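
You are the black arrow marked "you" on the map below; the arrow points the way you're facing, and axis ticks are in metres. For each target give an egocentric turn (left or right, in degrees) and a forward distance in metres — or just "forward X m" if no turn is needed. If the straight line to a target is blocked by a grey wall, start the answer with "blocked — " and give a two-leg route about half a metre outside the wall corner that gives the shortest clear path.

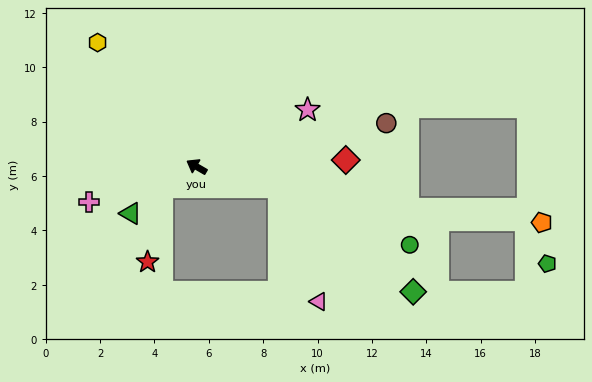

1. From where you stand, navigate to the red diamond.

turn right 147°, forward 5.5 m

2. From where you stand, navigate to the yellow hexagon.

turn right 21°, forward 5.8 m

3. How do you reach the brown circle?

turn right 137°, forward 7.2 m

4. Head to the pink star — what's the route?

turn right 123°, forward 4.6 m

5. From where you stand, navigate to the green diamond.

blocked — turn right 163°, forward 3.1 m, then turn right 25°, forward 6.3 m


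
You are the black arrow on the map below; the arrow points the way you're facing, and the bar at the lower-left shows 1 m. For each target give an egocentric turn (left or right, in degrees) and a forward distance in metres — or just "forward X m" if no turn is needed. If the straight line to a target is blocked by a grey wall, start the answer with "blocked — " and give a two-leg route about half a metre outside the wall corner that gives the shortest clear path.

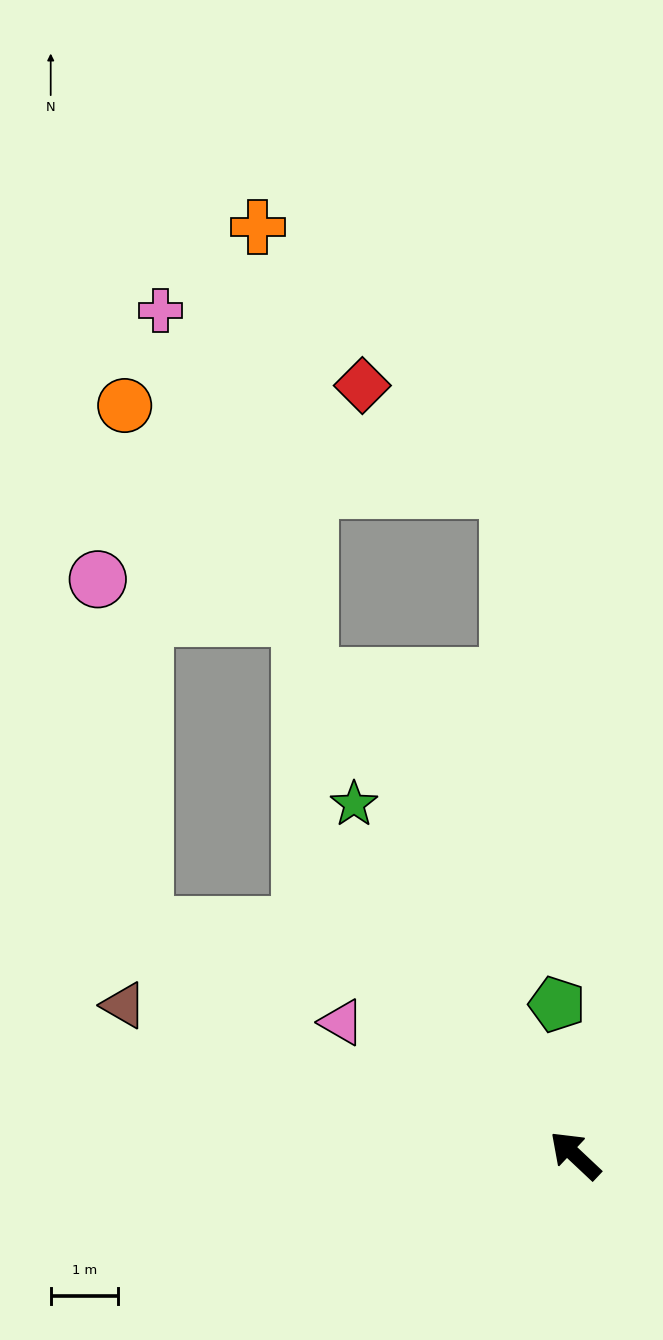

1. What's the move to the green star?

turn right 15°, forward 6.2 m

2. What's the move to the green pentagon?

turn right 40°, forward 2.3 m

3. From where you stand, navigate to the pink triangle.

turn left 14°, forward 4.0 m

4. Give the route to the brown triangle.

turn left 25°, forward 7.1 m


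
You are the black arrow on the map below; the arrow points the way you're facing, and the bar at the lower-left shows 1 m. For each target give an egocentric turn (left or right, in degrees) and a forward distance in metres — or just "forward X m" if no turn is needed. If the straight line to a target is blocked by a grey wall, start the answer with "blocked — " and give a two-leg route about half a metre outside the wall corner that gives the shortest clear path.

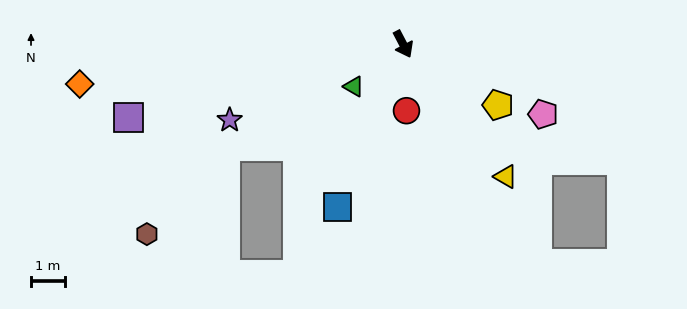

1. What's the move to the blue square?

turn right 50°, forward 5.1 m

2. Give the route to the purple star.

turn right 94°, forward 5.5 m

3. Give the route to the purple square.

turn right 103°, forward 8.3 m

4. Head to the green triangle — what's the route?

turn right 77°, forward 1.9 m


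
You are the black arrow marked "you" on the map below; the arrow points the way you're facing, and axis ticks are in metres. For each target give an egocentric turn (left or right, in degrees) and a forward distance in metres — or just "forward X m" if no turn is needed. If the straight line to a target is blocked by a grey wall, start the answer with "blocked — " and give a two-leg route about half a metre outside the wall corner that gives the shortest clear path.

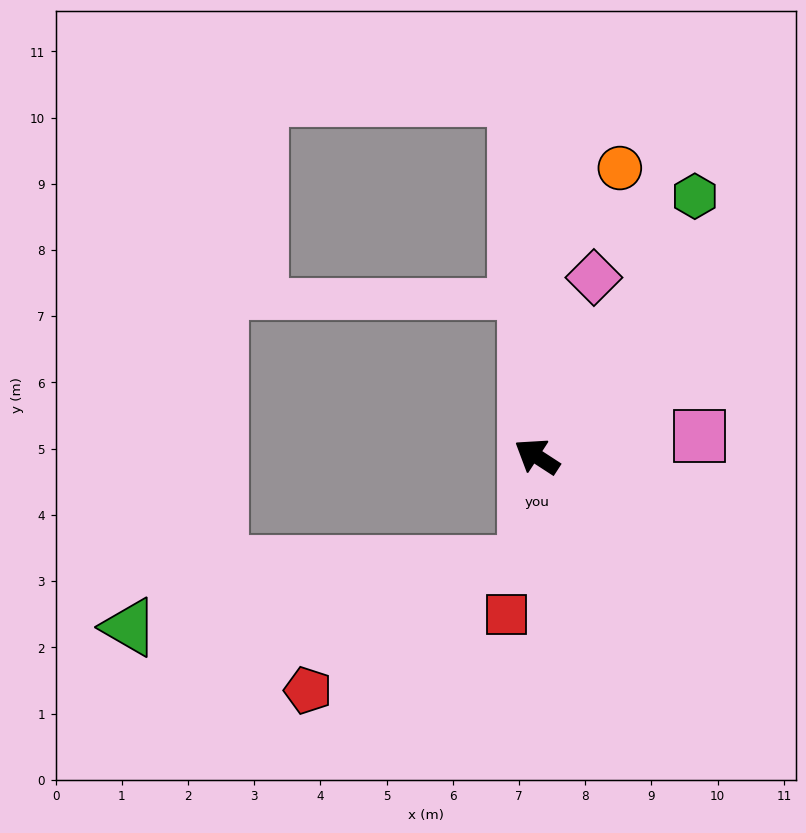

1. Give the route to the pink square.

turn right 140°, forward 2.5 m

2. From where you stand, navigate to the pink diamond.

turn right 75°, forward 2.8 m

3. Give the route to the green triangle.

blocked — turn left 117°, forward 1.6 m, then turn right 75°, forward 6.1 m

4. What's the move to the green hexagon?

turn right 88°, forward 4.6 m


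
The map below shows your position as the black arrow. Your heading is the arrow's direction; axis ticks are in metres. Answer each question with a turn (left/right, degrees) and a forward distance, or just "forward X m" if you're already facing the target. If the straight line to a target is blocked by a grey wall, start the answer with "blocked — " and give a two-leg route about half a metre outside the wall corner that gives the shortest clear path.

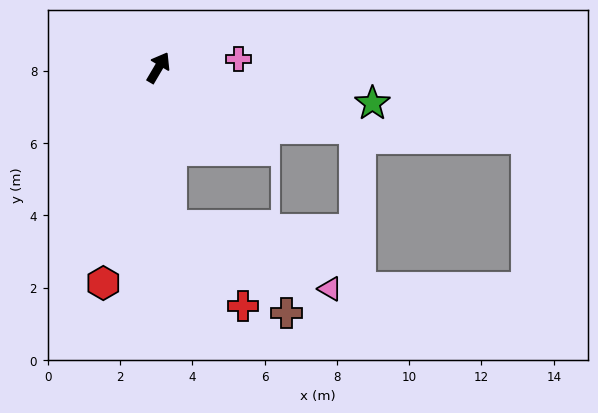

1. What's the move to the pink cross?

turn right 53°, forward 2.2 m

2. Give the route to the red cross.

blocked — turn right 145°, forward 4.4 m, then turn left 37°, forward 3.0 m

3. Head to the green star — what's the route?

turn right 69°, forward 6.0 m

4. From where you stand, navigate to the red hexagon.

turn right 164°, forward 6.2 m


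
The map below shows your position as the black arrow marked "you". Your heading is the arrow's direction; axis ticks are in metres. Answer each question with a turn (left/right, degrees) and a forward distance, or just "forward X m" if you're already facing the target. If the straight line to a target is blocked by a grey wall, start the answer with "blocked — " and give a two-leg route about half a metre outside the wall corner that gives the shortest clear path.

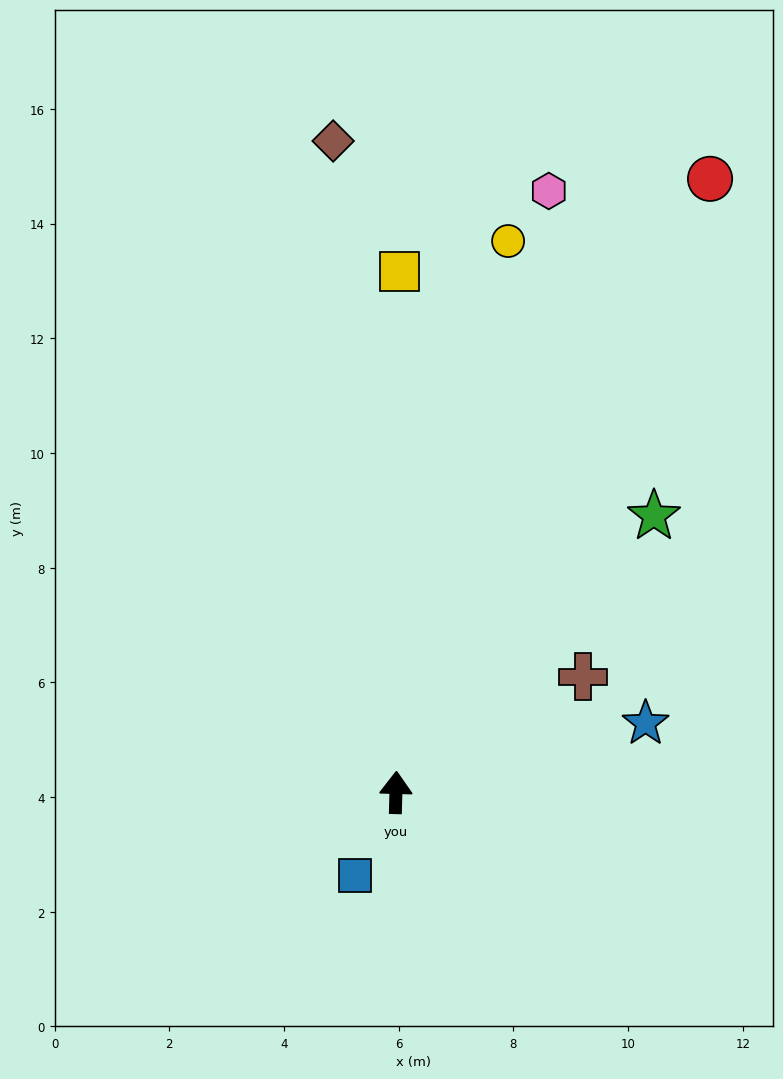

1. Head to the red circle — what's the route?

turn right 26°, forward 12.0 m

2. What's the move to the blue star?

turn right 73°, forward 4.5 m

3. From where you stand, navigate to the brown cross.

turn right 57°, forward 3.8 m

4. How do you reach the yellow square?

forward 9.1 m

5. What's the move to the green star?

turn right 41°, forward 6.6 m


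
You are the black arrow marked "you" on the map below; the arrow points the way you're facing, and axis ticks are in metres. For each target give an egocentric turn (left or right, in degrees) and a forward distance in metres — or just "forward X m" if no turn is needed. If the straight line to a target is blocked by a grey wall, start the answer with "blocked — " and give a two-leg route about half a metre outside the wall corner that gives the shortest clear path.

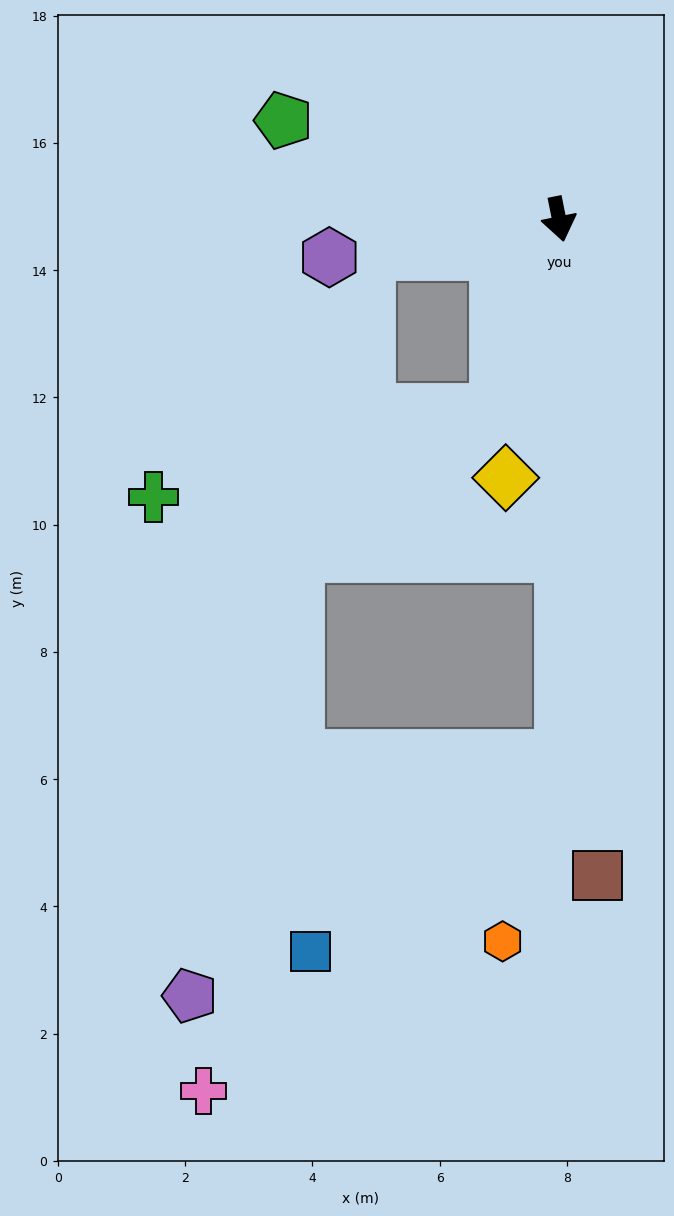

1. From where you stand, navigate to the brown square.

turn right 8°, forward 10.3 m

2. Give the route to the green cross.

blocked — turn right 29°, forward 3.2 m, then turn right 58°, forward 5.6 m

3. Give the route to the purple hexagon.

turn right 92°, forward 3.7 m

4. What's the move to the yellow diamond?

turn right 23°, forward 4.2 m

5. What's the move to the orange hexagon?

blocked — turn right 11°, forward 8.4 m, then turn right 18°, forward 3.0 m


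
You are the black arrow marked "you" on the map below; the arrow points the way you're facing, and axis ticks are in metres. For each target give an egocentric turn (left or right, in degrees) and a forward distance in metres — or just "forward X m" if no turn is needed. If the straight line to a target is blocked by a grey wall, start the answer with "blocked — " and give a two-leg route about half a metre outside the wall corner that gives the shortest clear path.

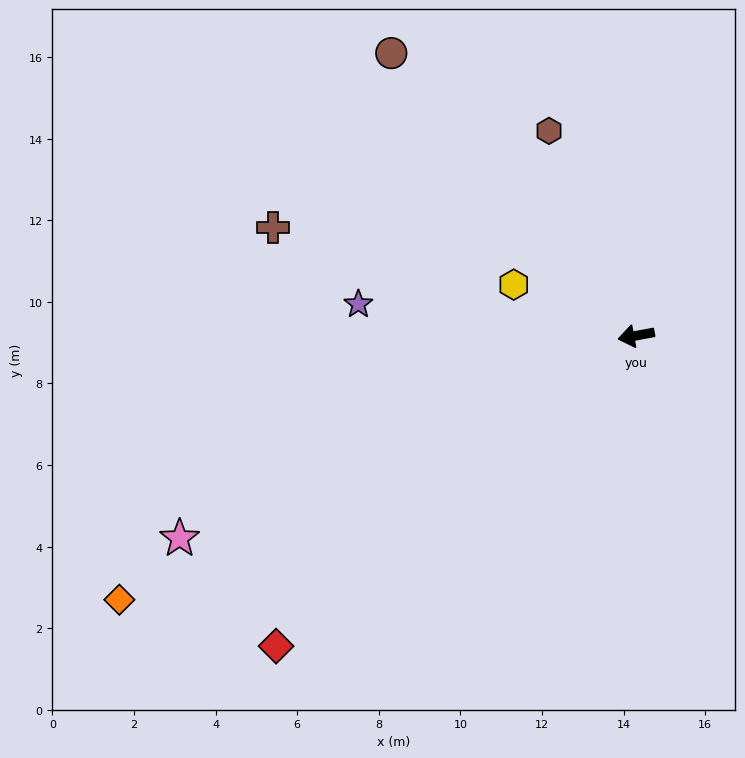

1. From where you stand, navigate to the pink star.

turn left 13°, forward 12.2 m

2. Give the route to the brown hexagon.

turn right 77°, forward 5.5 m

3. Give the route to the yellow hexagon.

turn right 33°, forward 3.3 m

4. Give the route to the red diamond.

turn left 30°, forward 11.7 m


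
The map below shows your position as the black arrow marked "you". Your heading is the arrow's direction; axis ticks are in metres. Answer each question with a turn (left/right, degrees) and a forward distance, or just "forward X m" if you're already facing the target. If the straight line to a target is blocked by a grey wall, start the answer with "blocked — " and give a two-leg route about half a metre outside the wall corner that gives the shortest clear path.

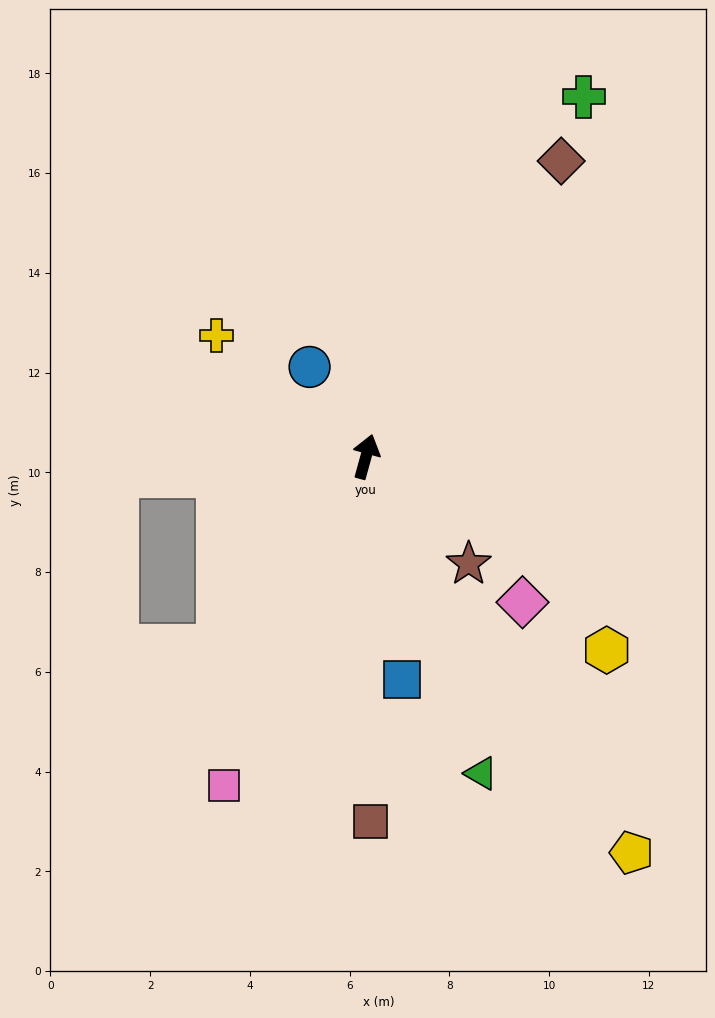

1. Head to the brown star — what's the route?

turn right 121°, forward 3.0 m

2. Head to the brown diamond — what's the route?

turn right 18°, forward 7.1 m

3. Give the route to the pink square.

turn left 172°, forward 7.2 m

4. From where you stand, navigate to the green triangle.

turn right 145°, forward 6.8 m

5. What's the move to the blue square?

turn right 155°, forward 4.5 m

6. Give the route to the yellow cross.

turn left 66°, forward 3.9 m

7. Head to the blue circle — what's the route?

turn left 48°, forward 2.1 m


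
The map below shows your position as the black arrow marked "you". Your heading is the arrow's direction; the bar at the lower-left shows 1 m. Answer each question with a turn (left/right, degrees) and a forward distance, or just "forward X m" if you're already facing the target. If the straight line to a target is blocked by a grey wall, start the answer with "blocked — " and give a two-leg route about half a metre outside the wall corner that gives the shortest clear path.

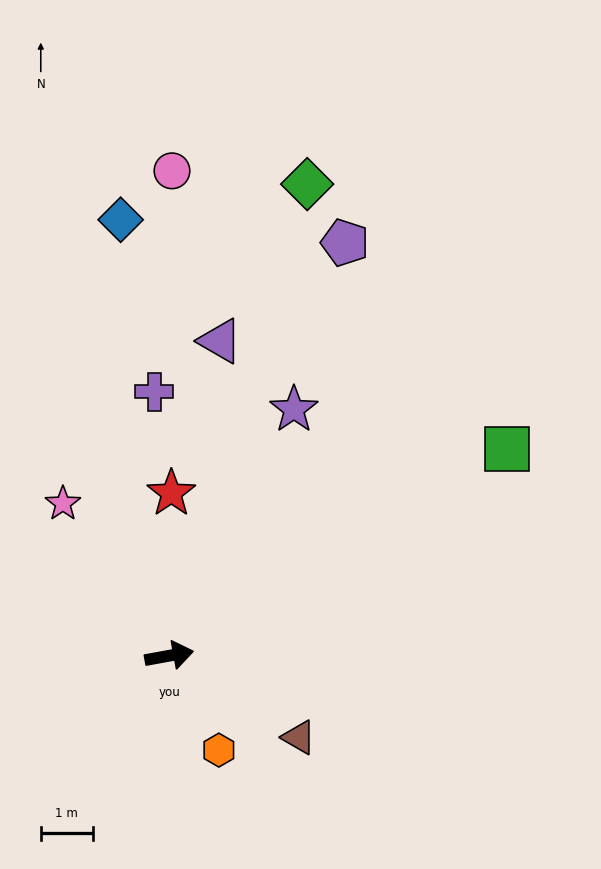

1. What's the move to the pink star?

turn left 115°, forward 3.6 m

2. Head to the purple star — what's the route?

turn left 53°, forward 5.3 m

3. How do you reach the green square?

turn left 21°, forward 7.6 m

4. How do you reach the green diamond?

turn left 63°, forward 9.4 m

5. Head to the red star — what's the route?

turn left 79°, forward 3.1 m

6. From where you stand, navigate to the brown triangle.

turn right 43°, forward 2.9 m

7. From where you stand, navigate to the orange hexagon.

turn right 73°, forward 2.0 m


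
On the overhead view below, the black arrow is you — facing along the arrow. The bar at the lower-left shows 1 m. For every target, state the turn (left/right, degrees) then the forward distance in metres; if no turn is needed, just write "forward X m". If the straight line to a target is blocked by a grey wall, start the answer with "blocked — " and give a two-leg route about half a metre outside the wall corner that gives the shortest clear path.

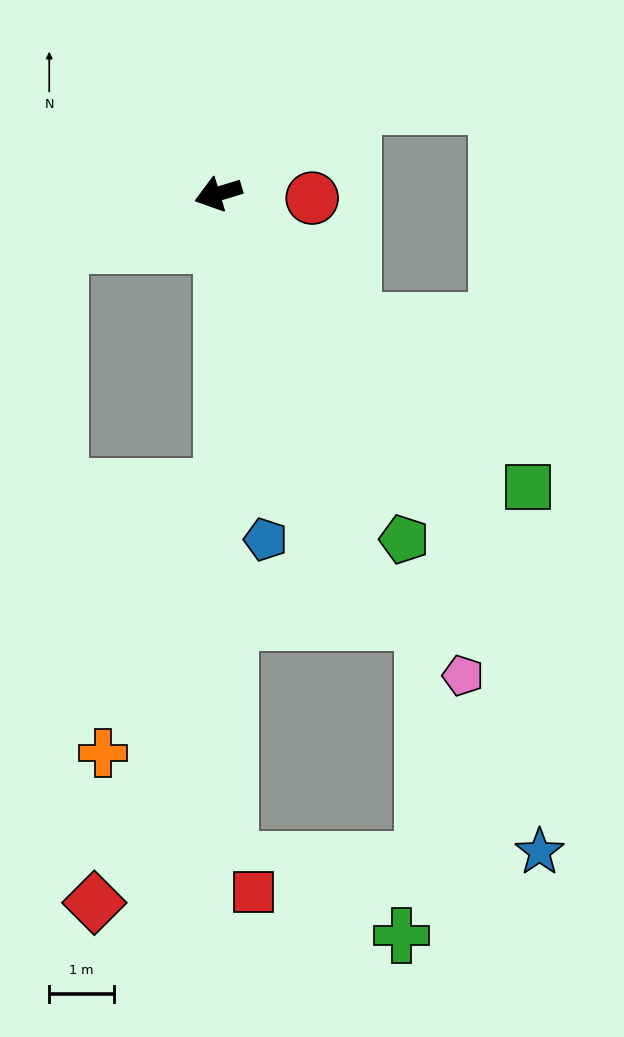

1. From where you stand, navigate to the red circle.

turn left 160°, forward 1.4 m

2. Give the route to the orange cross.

blocked — turn left 74°, forward 4.5 m, then turn right 25°, forward 4.5 m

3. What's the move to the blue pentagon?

turn left 81°, forward 5.4 m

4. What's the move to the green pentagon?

turn left 101°, forward 6.0 m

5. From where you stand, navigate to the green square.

turn left 120°, forward 6.6 m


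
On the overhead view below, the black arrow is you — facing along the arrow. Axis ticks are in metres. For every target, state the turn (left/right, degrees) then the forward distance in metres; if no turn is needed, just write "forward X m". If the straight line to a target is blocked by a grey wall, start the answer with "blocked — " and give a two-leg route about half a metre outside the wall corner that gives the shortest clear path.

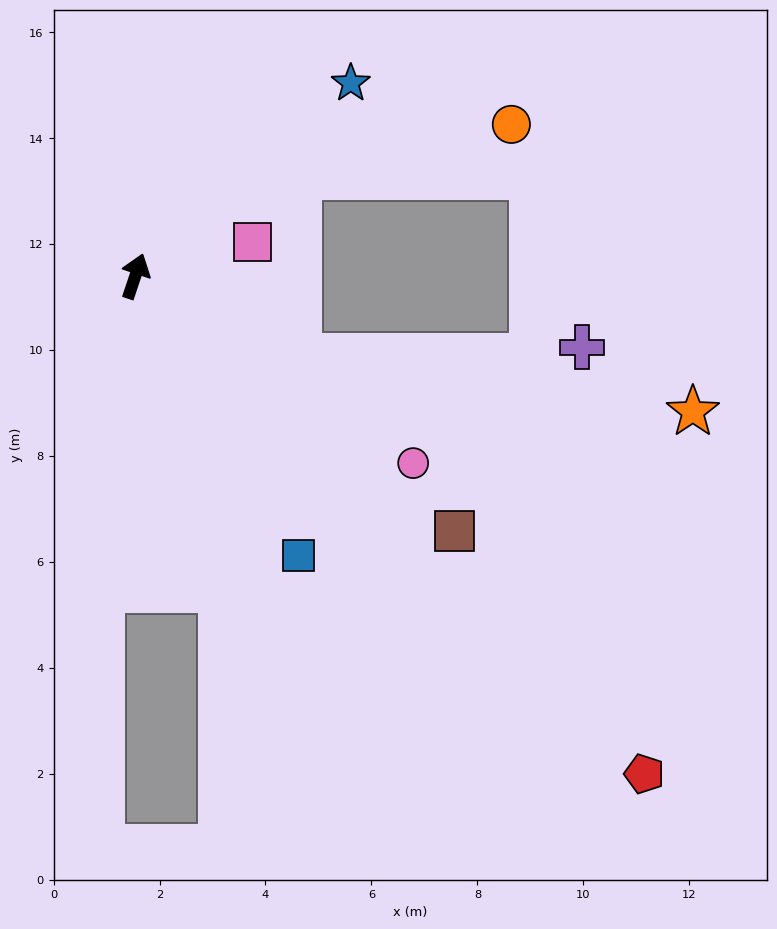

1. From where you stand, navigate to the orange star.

blocked — turn right 97°, forward 3.4 m, then turn left 17°, forward 7.5 m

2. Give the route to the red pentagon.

turn right 116°, forward 13.4 m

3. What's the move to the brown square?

turn right 110°, forward 7.7 m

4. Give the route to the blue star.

turn right 30°, forward 5.5 m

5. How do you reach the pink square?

turn right 55°, forward 2.3 m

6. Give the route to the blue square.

turn right 131°, forward 6.1 m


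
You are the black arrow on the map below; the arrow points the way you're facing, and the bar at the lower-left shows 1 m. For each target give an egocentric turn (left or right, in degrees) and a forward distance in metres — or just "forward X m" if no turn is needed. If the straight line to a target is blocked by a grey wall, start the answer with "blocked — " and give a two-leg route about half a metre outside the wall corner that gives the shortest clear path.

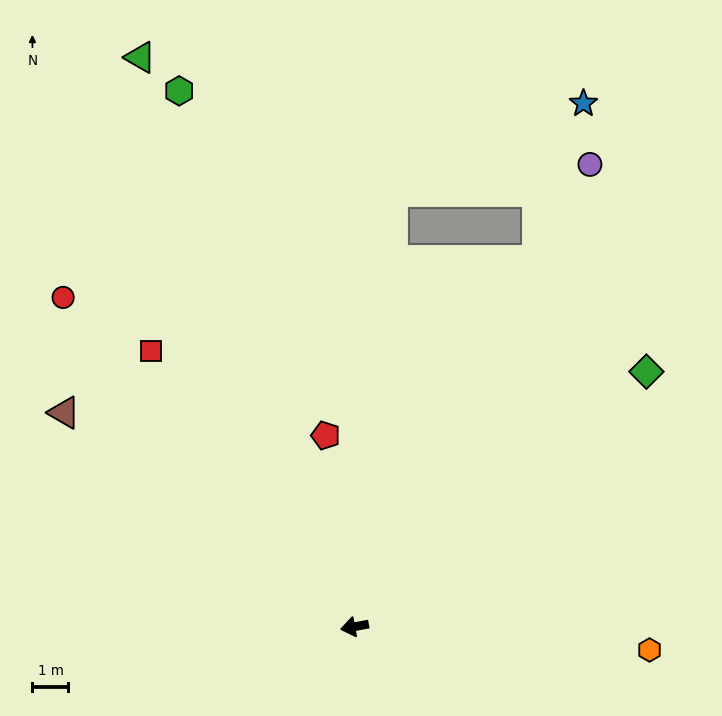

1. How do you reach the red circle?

turn right 59°, forward 12.2 m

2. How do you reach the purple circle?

turn right 128°, forward 14.4 m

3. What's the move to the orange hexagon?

turn left 165°, forward 8.2 m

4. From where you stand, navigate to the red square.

turn right 64°, forward 9.5 m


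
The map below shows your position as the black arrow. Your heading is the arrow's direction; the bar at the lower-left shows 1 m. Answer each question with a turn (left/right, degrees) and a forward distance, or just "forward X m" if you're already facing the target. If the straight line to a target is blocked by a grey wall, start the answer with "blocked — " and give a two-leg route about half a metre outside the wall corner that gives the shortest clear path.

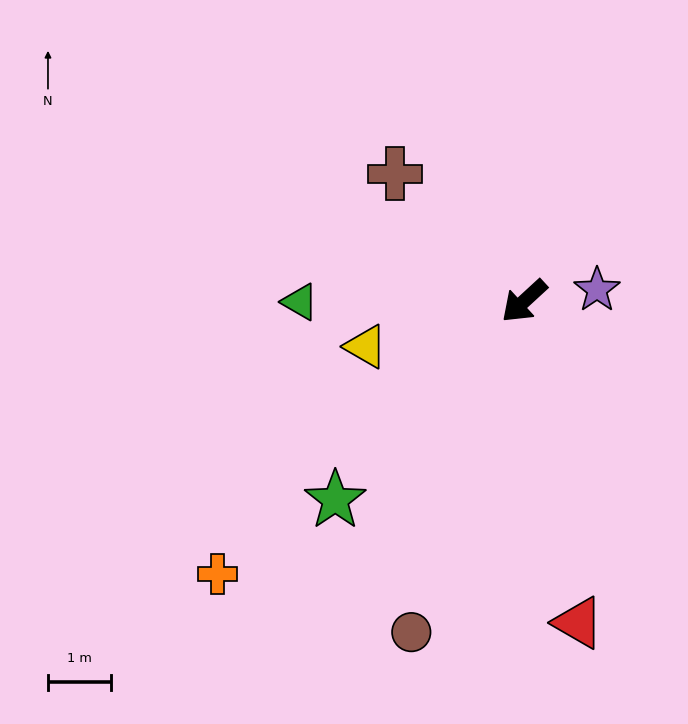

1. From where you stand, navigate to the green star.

turn left 4°, forward 4.4 m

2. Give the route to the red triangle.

turn left 57°, forward 5.2 m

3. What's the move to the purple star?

turn left 146°, forward 1.2 m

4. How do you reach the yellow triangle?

turn right 27°, forward 2.6 m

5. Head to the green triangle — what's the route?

turn right 42°, forward 3.6 m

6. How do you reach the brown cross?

turn right 87°, forward 2.9 m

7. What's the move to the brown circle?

turn left 29°, forward 5.6 m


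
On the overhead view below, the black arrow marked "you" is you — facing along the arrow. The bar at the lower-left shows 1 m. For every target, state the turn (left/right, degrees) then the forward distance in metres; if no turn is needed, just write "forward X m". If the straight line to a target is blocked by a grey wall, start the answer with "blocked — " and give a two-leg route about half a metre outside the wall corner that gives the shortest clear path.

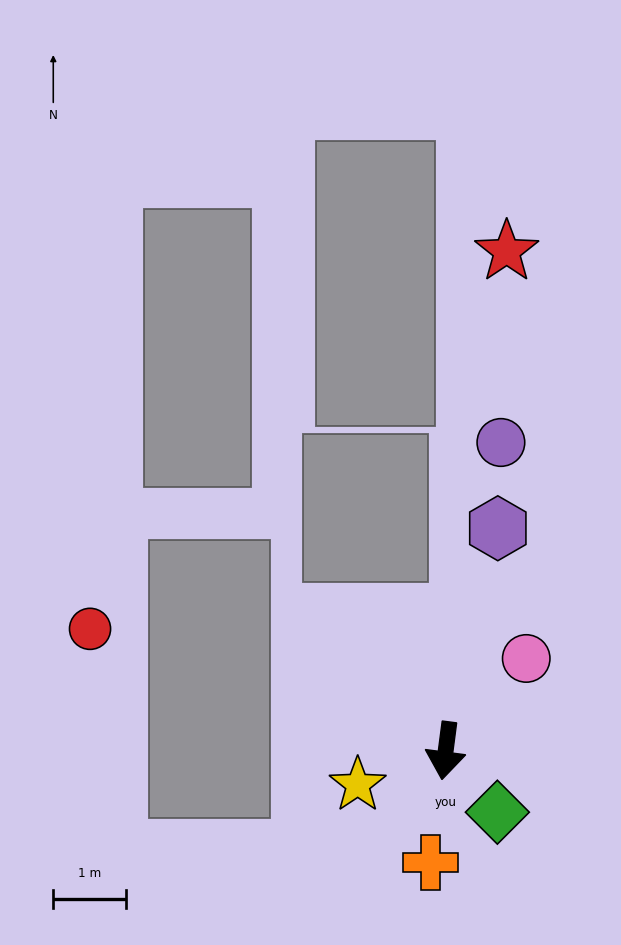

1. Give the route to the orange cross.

forward 1.5 m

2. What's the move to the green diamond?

turn left 47°, forward 1.1 m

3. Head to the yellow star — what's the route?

turn right 61°, forward 1.3 m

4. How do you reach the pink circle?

turn left 146°, forward 1.7 m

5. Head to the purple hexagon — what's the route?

turn left 174°, forward 3.1 m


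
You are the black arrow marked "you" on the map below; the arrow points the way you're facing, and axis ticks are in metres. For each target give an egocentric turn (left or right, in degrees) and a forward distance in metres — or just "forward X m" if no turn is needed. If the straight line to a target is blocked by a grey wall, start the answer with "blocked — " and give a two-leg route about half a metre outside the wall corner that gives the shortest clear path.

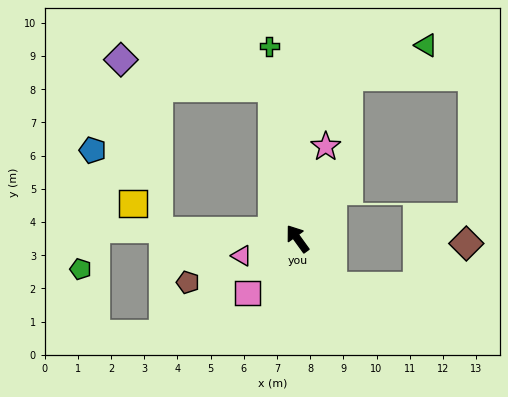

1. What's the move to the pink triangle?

turn left 71°, forward 1.8 m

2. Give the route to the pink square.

turn left 102°, forward 2.2 m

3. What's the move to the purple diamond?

blocked — turn right 26°, forward 4.6 m, then turn left 70°, forward 4.6 m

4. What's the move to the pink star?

turn right 53°, forward 2.9 m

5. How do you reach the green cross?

turn right 28°, forward 5.9 m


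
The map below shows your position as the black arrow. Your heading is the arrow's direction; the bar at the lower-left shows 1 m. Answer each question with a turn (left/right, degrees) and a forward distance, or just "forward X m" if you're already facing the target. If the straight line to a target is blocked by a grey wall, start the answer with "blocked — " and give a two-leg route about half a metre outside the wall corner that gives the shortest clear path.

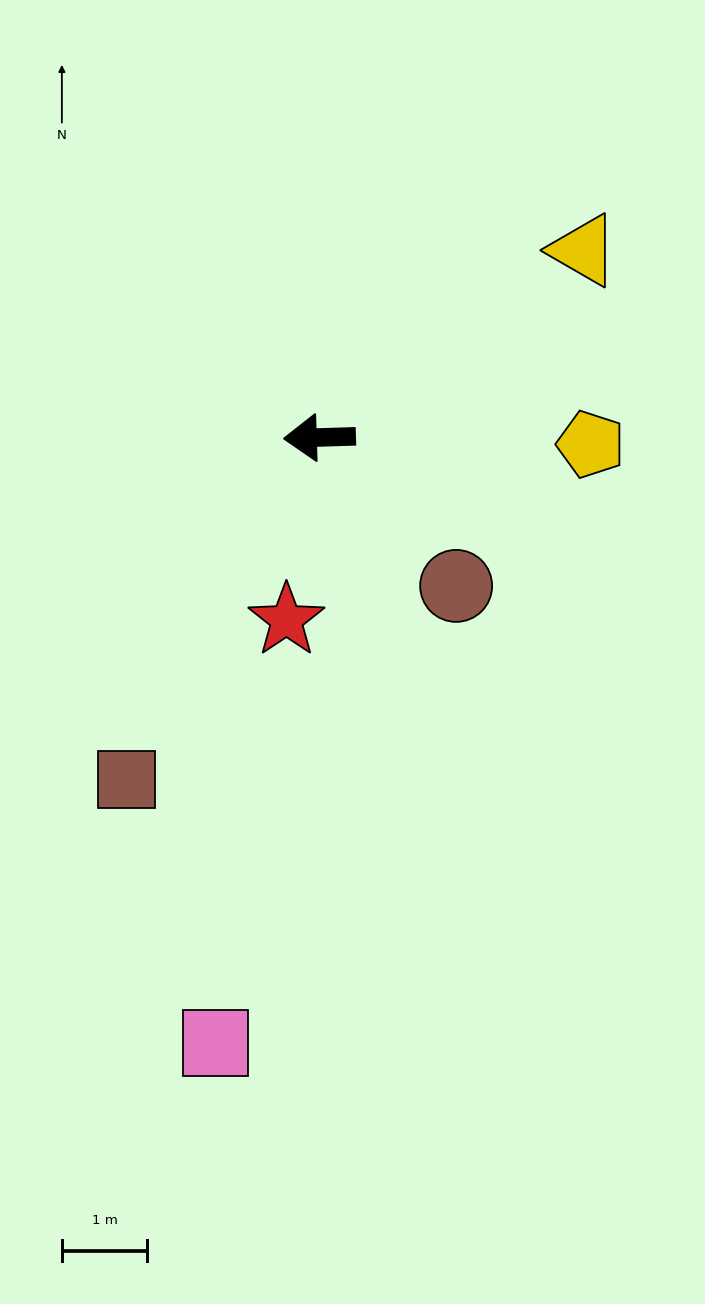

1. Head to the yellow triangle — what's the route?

turn right 146°, forward 3.8 m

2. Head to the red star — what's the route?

turn left 78°, forward 2.2 m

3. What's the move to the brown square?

turn left 59°, forward 4.6 m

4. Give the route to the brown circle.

turn left 131°, forward 2.4 m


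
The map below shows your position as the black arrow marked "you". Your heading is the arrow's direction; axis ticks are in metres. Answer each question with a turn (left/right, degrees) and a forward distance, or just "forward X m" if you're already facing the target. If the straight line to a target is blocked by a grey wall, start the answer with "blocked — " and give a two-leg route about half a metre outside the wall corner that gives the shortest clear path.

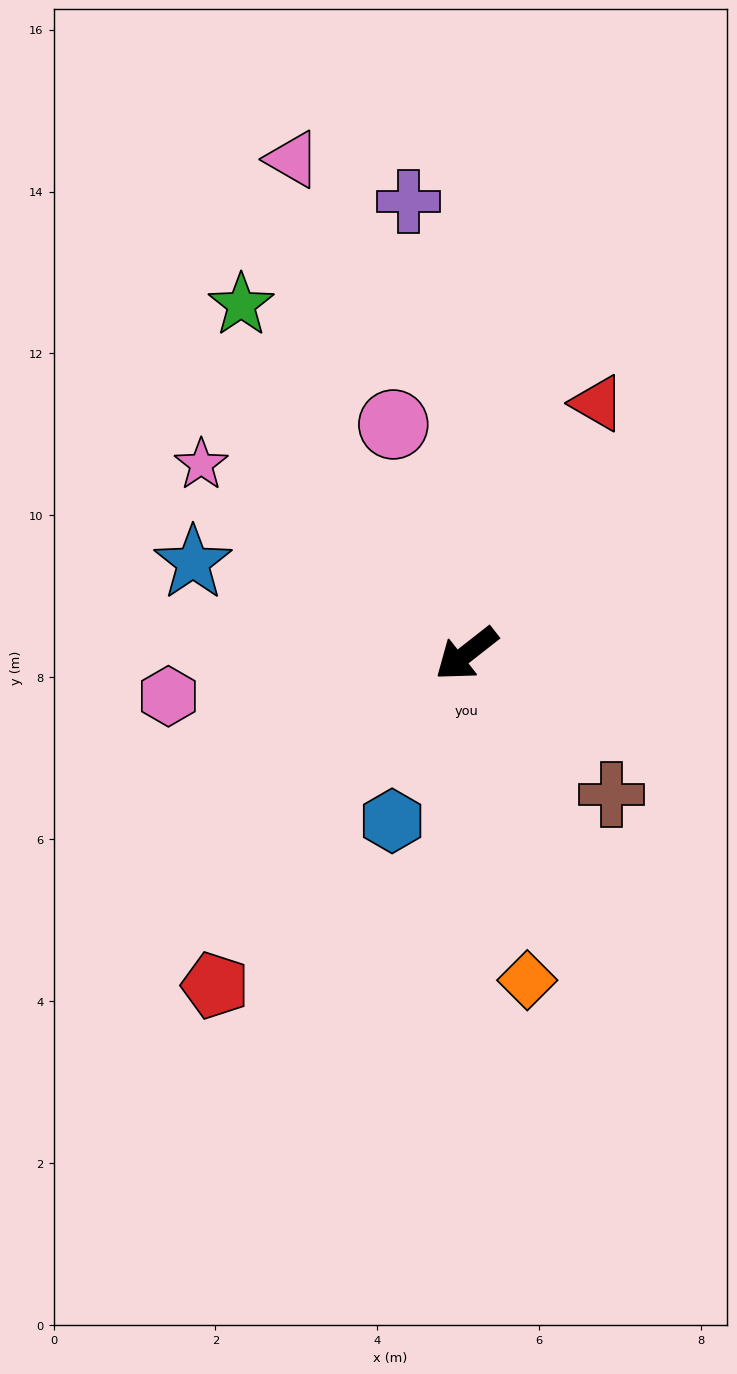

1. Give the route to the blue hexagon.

turn left 28°, forward 2.3 m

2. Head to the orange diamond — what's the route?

turn left 62°, forward 4.1 m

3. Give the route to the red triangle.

turn right 156°, forward 3.5 m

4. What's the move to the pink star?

turn right 74°, forward 4.0 m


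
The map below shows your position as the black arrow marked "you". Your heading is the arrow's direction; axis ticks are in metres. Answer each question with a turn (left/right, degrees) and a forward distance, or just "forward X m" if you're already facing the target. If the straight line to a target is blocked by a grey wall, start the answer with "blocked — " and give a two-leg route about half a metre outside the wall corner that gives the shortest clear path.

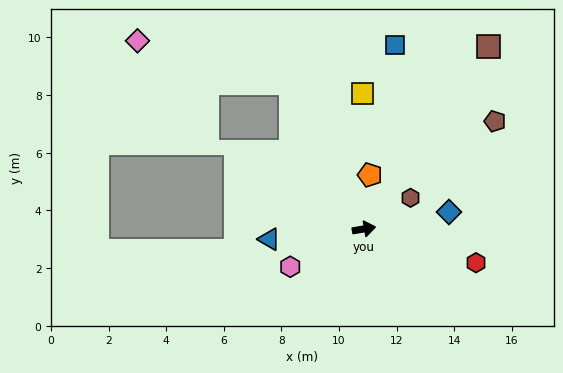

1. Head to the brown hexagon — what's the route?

turn left 24°, forward 1.9 m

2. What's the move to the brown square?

turn left 46°, forward 7.7 m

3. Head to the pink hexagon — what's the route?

turn right 162°, forward 2.9 m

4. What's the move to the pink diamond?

blocked — turn left 107°, forward 5.6 m, then turn left 48°, forward 5.5 m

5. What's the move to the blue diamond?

forward 3.0 m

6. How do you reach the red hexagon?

turn right 26°, forward 4.1 m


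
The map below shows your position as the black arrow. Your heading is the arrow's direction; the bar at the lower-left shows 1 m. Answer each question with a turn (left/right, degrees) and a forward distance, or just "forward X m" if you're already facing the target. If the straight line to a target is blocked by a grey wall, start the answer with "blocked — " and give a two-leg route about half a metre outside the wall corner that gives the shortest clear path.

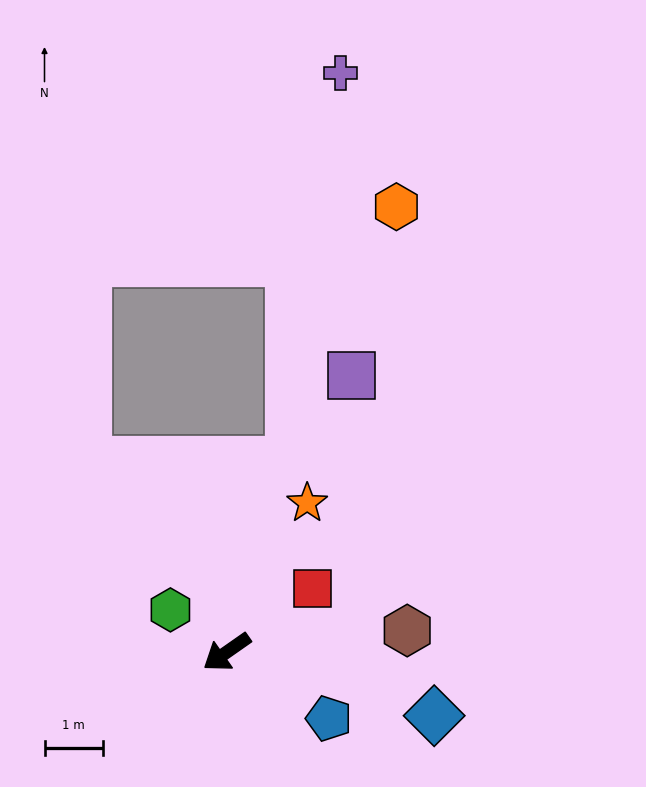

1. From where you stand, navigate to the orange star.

turn right 153°, forward 2.9 m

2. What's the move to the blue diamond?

turn left 128°, forward 3.7 m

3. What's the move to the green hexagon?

turn right 72°, forward 1.2 m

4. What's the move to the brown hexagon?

turn left 152°, forward 3.1 m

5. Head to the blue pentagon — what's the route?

turn left 112°, forward 2.1 m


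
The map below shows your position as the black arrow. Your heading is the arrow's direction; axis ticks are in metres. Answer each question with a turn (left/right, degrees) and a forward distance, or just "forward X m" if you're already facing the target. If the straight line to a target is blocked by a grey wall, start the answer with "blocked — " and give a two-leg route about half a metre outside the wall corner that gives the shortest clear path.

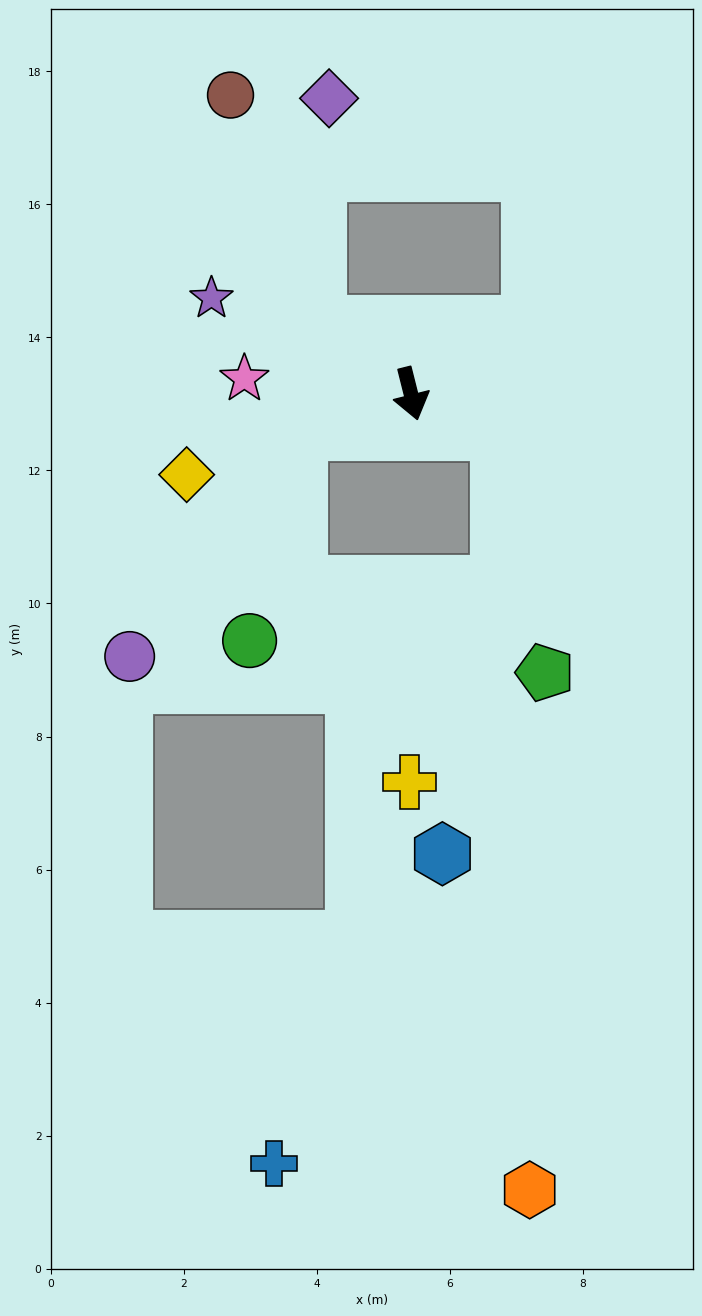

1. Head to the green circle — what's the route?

blocked — turn right 85°, forward 1.8 m, then turn left 58°, forward 3.2 m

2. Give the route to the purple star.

turn right 130°, forward 3.3 m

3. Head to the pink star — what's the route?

turn right 109°, forward 2.5 m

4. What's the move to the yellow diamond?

turn right 84°, forward 3.6 m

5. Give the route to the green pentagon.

blocked — turn left 53°, forward 1.4 m, then turn right 56°, forward 3.7 m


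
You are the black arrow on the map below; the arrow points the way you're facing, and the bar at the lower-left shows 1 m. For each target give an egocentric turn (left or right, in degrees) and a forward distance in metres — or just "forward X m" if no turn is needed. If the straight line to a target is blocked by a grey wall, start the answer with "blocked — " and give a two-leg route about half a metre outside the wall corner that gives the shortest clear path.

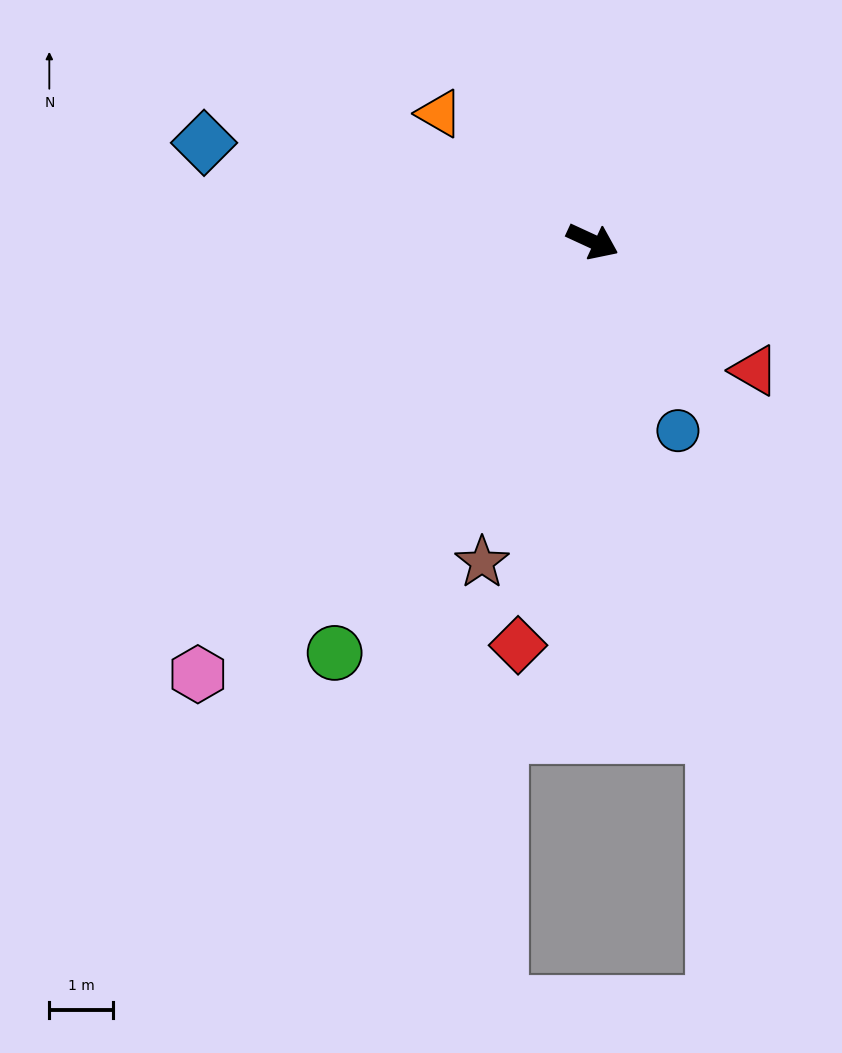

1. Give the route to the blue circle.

turn right 41°, forward 3.3 m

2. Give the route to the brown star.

turn right 84°, forward 5.3 m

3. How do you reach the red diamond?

turn right 76°, forward 6.5 m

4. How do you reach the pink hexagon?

turn right 108°, forward 9.2 m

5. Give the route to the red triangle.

turn right 14°, forward 3.3 m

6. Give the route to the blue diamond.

turn right 169°, forward 6.3 m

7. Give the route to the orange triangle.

turn left 165°, forward 3.1 m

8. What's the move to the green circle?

turn right 97°, forward 7.6 m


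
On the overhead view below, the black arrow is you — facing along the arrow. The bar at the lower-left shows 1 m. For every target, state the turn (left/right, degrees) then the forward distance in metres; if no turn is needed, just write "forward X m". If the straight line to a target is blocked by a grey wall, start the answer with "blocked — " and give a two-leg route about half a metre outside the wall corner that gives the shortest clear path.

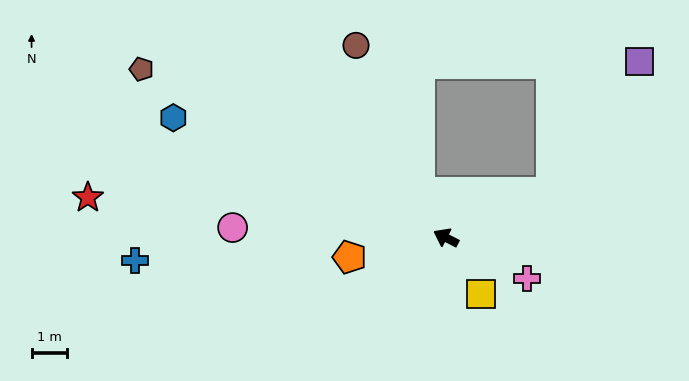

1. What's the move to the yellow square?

turn left 149°, forward 1.9 m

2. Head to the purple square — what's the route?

blocked — turn right 129°, forward 3.2 m, then turn left 32°, forward 4.5 m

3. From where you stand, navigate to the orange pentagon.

turn left 39°, forward 2.8 m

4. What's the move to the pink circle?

turn left 25°, forward 6.0 m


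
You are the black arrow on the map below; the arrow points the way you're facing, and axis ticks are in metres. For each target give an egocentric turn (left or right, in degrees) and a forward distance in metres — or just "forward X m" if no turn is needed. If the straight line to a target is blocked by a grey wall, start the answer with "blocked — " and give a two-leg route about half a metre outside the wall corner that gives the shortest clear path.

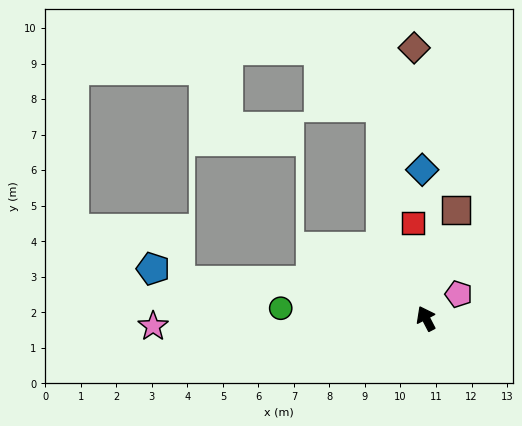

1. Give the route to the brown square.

turn right 43°, forward 3.2 m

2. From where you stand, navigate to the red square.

turn right 20°, forward 2.7 m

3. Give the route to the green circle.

turn left 59°, forward 4.1 m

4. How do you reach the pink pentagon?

turn right 81°, forward 1.1 m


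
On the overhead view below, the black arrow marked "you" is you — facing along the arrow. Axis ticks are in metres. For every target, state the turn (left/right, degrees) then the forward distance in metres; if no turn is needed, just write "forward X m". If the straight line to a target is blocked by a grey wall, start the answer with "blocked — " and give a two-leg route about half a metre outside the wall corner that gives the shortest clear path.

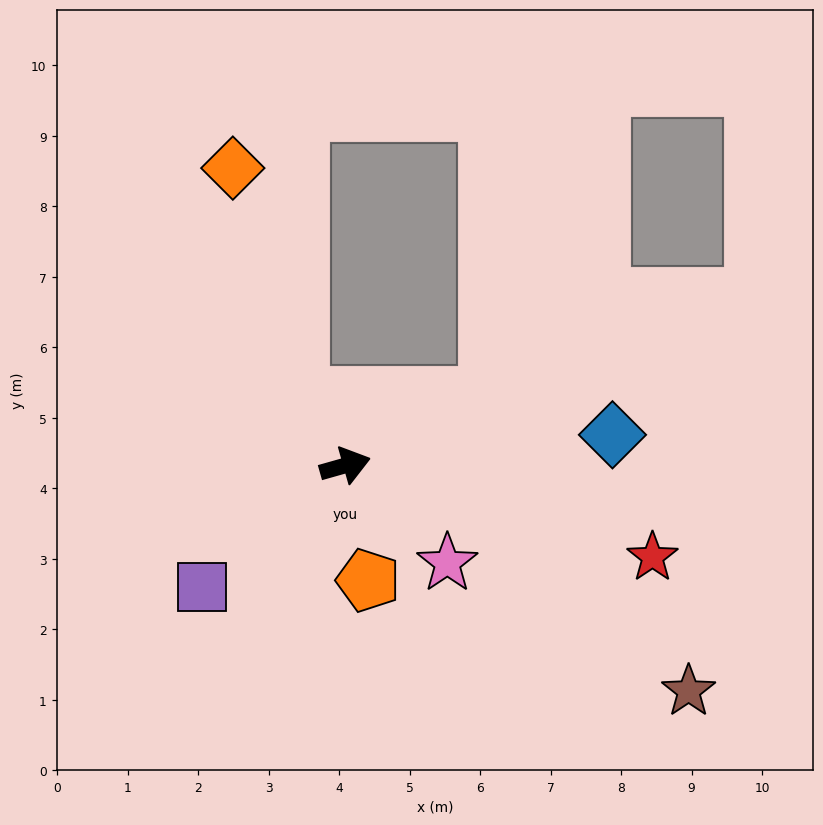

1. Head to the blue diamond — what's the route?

turn right 9°, forward 3.8 m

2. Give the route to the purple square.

turn right 156°, forward 2.7 m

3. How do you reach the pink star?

turn right 59°, forward 2.0 m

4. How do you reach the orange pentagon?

turn right 94°, forward 1.7 m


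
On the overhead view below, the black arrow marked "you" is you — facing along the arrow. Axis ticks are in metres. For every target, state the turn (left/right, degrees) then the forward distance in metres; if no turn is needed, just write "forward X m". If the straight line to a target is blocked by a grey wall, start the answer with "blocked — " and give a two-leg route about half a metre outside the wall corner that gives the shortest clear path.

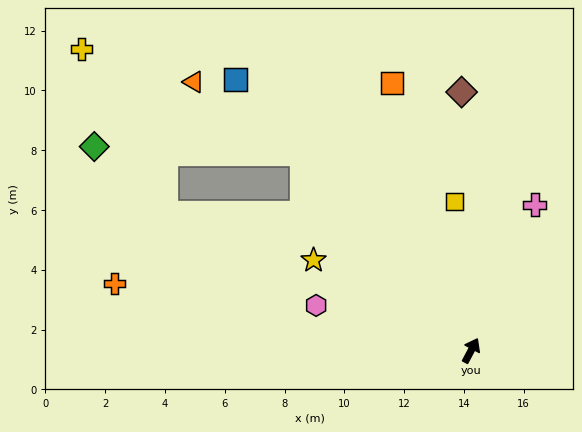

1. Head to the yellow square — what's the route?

turn left 34°, forward 5.0 m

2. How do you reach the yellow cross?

blocked — turn left 69°, forward 8.7 m, then turn left 24°, forward 8.2 m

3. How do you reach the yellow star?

turn left 88°, forward 6.1 m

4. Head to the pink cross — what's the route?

turn left 4°, forward 5.3 m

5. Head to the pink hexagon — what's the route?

turn left 102°, forward 5.4 m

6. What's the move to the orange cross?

turn left 107°, forward 12.1 m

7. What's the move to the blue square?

turn left 69°, forward 12.0 m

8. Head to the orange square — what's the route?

turn left 44°, forward 9.3 m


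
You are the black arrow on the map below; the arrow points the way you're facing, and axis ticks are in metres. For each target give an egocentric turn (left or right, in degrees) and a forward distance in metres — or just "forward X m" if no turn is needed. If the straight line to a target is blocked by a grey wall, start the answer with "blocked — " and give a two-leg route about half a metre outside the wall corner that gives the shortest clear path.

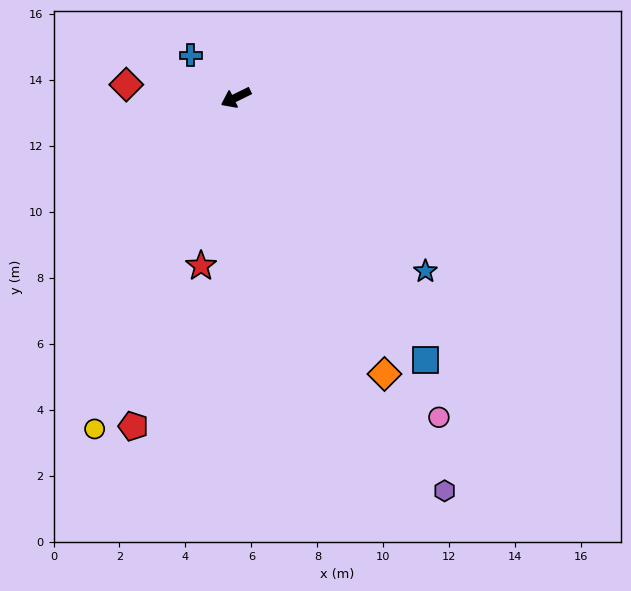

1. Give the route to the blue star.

turn left 111°, forward 7.8 m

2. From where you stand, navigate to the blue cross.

turn right 69°, forward 1.9 m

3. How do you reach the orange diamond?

turn left 92°, forward 9.5 m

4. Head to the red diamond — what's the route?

turn right 33°, forward 3.3 m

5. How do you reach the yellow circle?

turn left 41°, forward 10.9 m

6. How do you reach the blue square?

turn left 100°, forward 9.8 m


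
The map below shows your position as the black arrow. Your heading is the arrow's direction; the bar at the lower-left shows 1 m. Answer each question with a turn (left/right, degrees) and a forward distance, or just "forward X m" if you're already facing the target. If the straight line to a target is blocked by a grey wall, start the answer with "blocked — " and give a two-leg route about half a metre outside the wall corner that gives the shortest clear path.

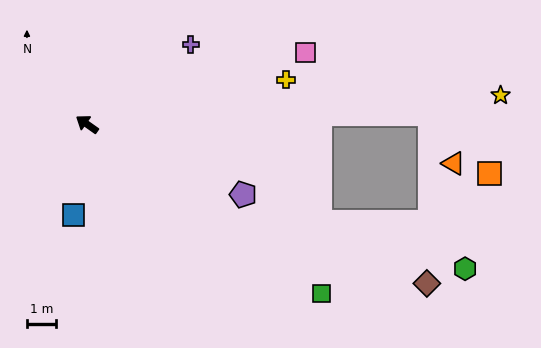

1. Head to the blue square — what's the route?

turn left 117°, forward 3.2 m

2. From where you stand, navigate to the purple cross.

turn right 107°, forward 4.6 m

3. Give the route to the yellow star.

turn right 141°, forward 14.4 m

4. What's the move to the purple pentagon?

turn right 169°, forward 6.0 m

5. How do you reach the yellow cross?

turn right 132°, forward 7.1 m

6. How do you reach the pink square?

turn right 127°, forward 8.0 m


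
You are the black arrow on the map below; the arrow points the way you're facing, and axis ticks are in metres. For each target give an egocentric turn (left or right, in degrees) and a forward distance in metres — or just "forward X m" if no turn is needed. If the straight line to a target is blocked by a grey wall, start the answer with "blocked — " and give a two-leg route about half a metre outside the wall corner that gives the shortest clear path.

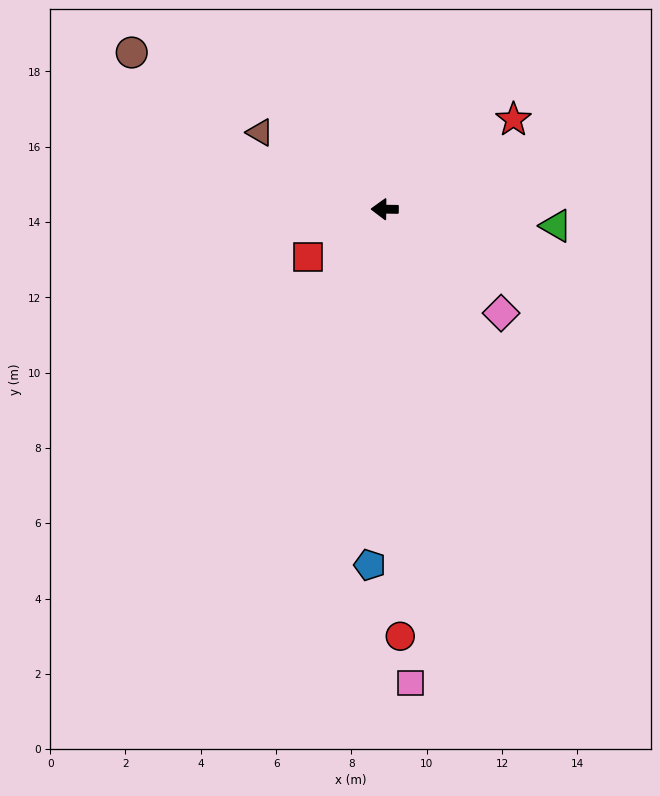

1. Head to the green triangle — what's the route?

turn left 175°, forward 4.6 m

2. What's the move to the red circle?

turn left 93°, forward 11.3 m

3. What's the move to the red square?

turn left 32°, forward 2.4 m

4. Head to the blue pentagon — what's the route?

turn left 88°, forward 9.5 m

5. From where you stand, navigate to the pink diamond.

turn left 139°, forward 4.1 m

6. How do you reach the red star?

turn right 144°, forward 4.2 m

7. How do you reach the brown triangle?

turn right 31°, forward 3.9 m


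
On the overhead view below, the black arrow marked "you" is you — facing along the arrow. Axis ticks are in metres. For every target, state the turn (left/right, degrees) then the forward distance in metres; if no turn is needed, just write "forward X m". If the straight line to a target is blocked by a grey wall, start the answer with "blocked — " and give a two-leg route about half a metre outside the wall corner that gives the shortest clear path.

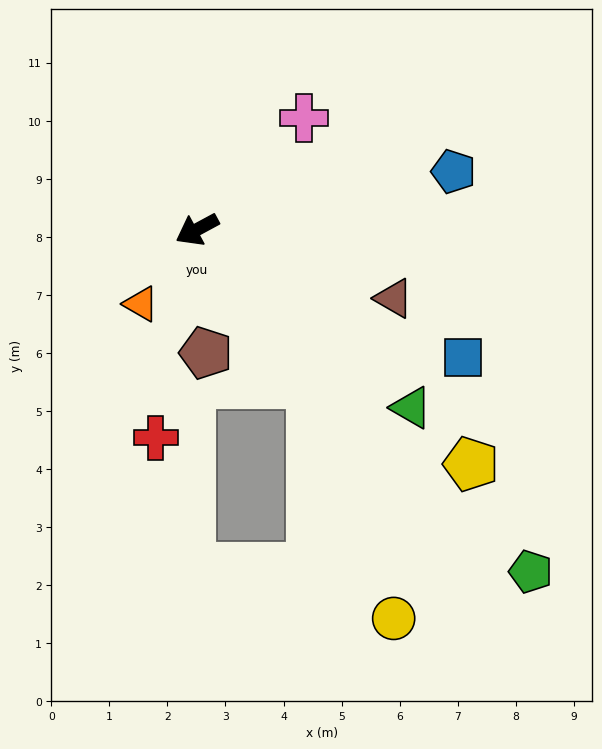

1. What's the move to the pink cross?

turn right 162°, forward 2.7 m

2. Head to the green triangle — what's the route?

turn left 112°, forward 4.8 m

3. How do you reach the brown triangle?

turn left 132°, forward 3.6 m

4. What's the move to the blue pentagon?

turn left 164°, forward 4.5 m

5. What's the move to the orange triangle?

turn left 25°, forward 1.6 m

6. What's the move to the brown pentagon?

turn left 66°, forward 2.1 m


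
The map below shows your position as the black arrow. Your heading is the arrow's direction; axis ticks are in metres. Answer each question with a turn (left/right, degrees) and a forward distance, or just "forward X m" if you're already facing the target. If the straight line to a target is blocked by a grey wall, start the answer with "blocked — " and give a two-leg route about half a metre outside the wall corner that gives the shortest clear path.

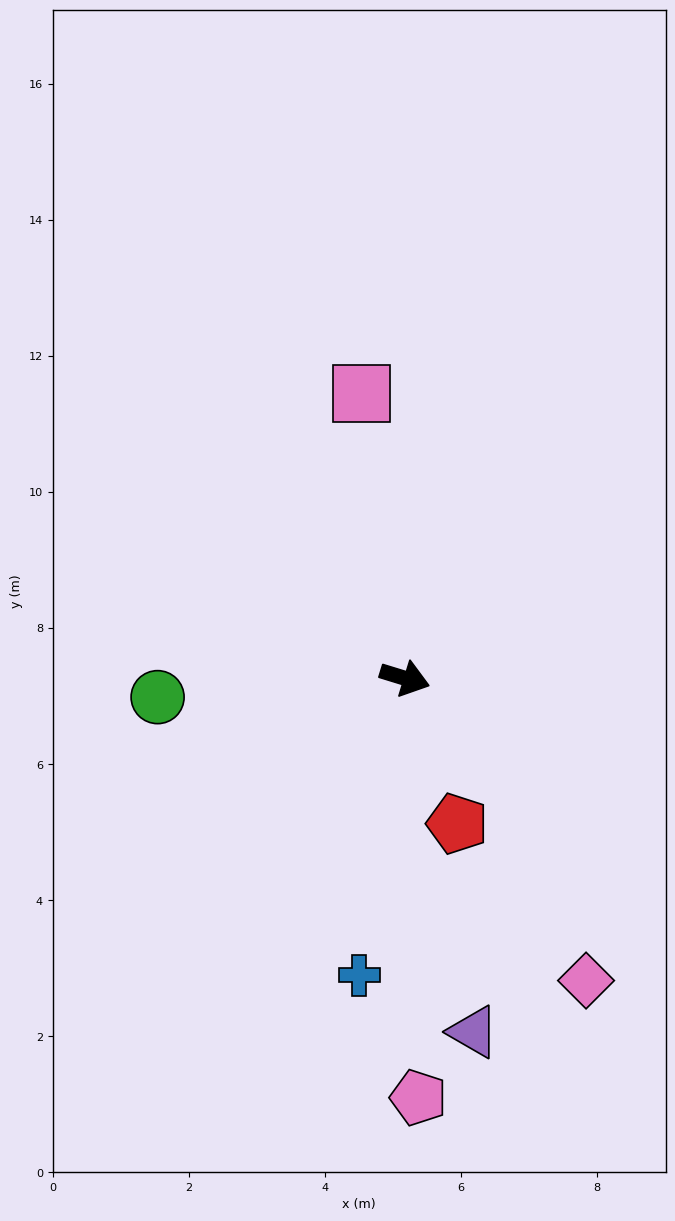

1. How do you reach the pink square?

turn left 116°, forward 4.2 m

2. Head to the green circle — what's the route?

turn right 159°, forward 3.6 m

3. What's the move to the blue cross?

turn right 82°, forward 4.4 m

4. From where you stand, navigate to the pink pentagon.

turn right 71°, forward 6.2 m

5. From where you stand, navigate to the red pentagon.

turn right 53°, forward 2.3 m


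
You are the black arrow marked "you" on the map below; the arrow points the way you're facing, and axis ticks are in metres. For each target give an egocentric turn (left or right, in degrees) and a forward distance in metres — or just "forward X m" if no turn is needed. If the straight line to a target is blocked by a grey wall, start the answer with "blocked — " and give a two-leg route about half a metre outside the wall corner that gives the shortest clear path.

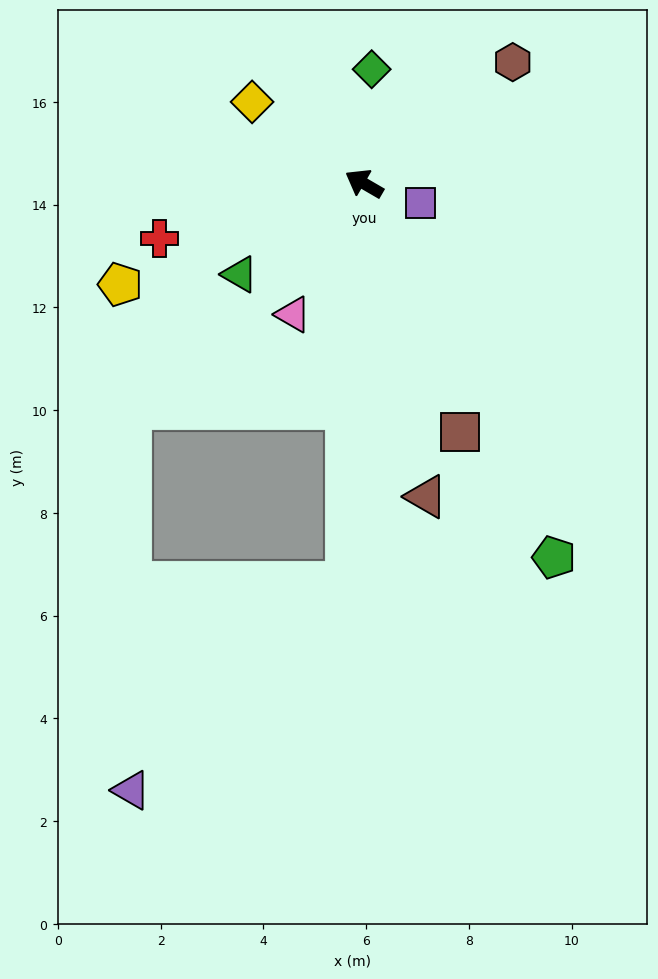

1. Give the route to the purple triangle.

blocked — turn left 118°, forward 7.8 m, then turn right 44°, forward 5.8 m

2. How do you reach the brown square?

turn left 141°, forward 5.2 m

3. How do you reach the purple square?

turn right 169°, forward 1.2 m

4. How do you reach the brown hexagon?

turn right 111°, forward 3.7 m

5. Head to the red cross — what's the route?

turn left 45°, forward 4.1 m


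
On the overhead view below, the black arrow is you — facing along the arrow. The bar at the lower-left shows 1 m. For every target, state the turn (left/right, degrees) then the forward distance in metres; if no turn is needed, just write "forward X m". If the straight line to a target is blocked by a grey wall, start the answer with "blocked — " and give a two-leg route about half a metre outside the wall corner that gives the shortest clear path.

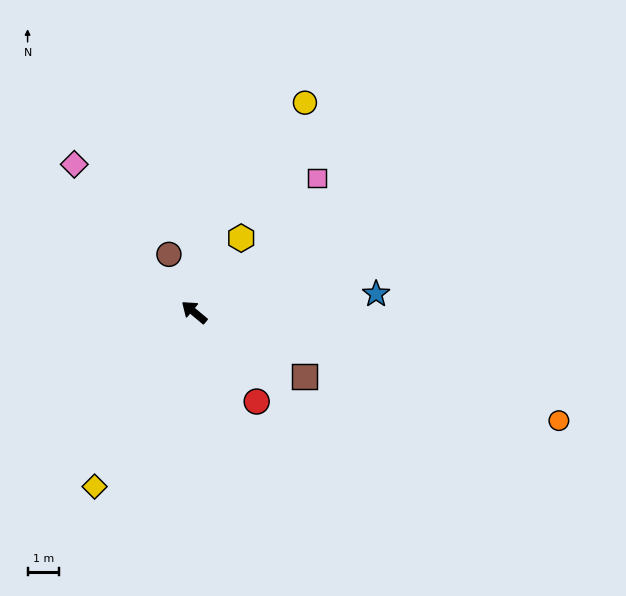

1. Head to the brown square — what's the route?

turn right 170°, forward 4.1 m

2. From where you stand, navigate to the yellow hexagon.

turn right 83°, forward 2.8 m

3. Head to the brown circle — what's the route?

turn right 27°, forward 2.0 m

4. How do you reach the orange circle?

turn right 157°, forward 12.2 m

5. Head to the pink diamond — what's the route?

turn right 11°, forward 6.1 m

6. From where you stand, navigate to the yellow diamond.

turn left 100°, forward 6.4 m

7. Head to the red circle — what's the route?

turn left 165°, forward 3.5 m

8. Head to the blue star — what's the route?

turn right 134°, forward 5.8 m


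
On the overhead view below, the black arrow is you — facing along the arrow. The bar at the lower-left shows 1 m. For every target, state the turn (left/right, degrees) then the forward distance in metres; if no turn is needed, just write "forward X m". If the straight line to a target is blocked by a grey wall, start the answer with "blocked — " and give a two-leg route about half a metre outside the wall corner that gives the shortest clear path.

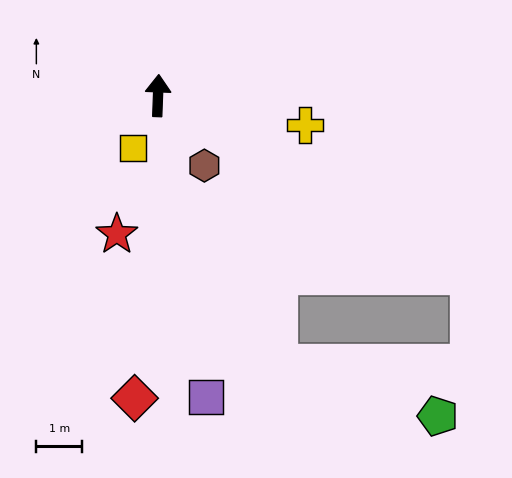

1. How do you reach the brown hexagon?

turn right 144°, forward 1.8 m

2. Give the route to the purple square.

turn right 169°, forward 6.7 m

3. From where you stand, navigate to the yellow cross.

turn right 99°, forward 3.3 m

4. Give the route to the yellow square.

turn left 157°, forward 1.3 m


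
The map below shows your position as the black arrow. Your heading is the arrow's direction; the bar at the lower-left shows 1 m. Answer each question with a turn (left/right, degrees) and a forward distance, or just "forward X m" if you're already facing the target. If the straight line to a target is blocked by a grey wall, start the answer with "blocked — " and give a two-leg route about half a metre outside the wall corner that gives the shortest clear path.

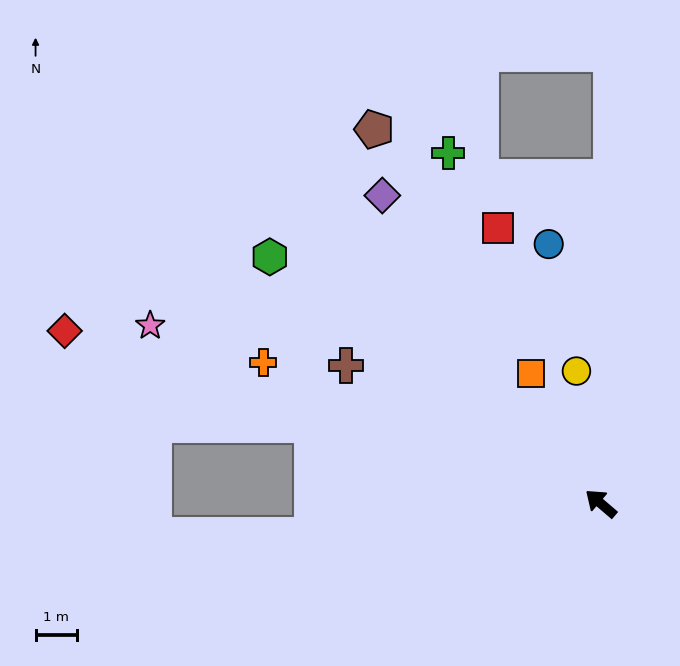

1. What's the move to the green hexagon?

turn left 4°, forward 10.0 m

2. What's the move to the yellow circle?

turn right 39°, forward 3.3 m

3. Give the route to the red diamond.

turn left 23°, forward 13.6 m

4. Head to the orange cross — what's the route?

turn left 18°, forward 8.9 m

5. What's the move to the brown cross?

turn left 12°, forward 7.0 m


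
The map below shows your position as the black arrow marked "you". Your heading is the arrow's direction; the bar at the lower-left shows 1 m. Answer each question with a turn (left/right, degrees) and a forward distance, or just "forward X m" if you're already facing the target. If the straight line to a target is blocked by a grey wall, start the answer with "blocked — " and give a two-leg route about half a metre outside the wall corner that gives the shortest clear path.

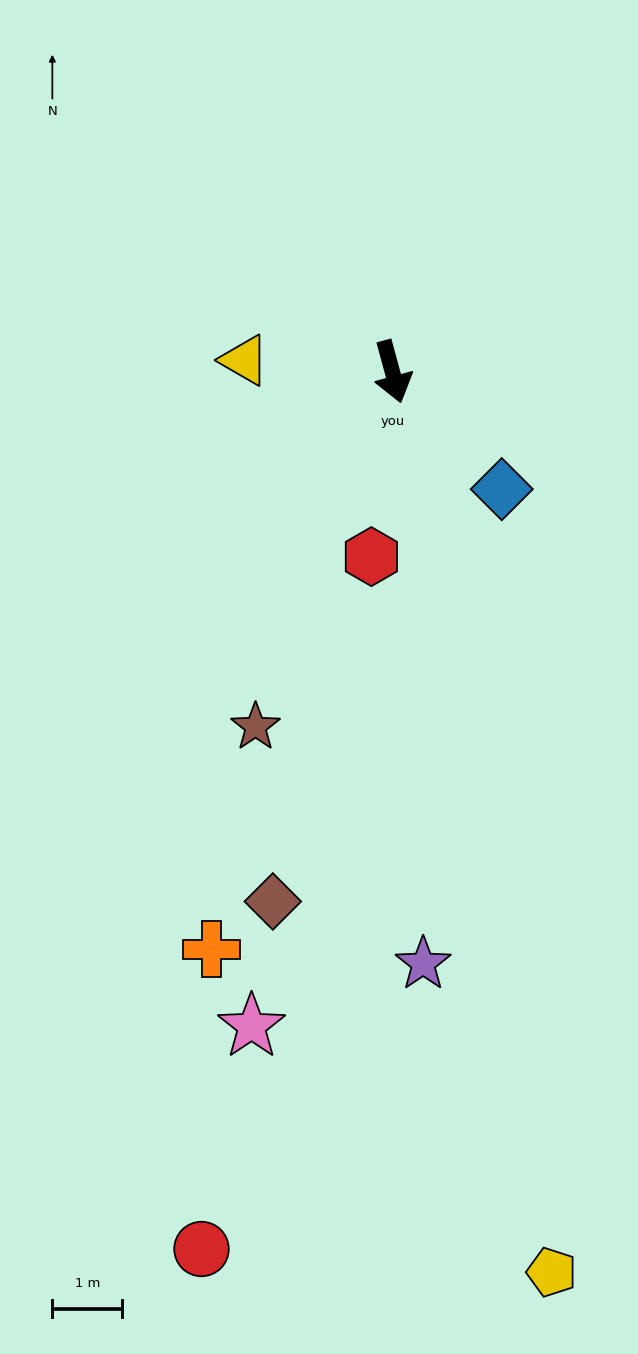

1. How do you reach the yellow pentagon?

turn right 5°, forward 13.1 m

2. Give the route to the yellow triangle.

turn right 110°, forward 2.1 m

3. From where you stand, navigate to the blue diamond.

turn left 28°, forward 2.3 m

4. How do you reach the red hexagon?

turn right 22°, forward 2.7 m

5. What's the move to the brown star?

turn right 36°, forward 5.5 m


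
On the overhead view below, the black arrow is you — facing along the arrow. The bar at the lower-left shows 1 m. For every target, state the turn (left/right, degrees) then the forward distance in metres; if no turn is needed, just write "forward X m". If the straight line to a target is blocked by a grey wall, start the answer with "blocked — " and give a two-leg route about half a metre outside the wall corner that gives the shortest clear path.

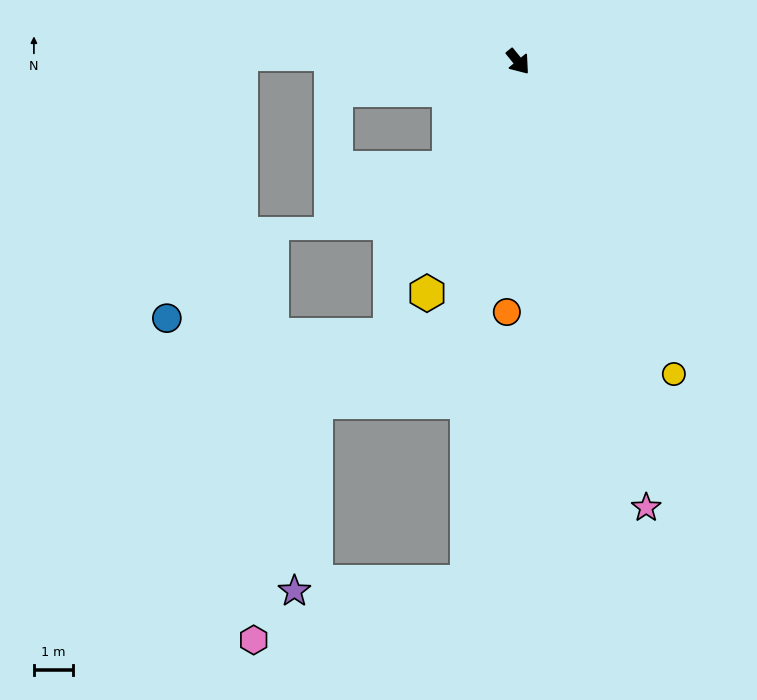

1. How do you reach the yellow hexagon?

turn right 61°, forward 6.3 m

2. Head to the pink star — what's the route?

turn right 23°, forward 11.7 m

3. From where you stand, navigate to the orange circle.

turn right 42°, forward 6.3 m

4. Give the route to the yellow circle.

turn right 13°, forward 8.8 m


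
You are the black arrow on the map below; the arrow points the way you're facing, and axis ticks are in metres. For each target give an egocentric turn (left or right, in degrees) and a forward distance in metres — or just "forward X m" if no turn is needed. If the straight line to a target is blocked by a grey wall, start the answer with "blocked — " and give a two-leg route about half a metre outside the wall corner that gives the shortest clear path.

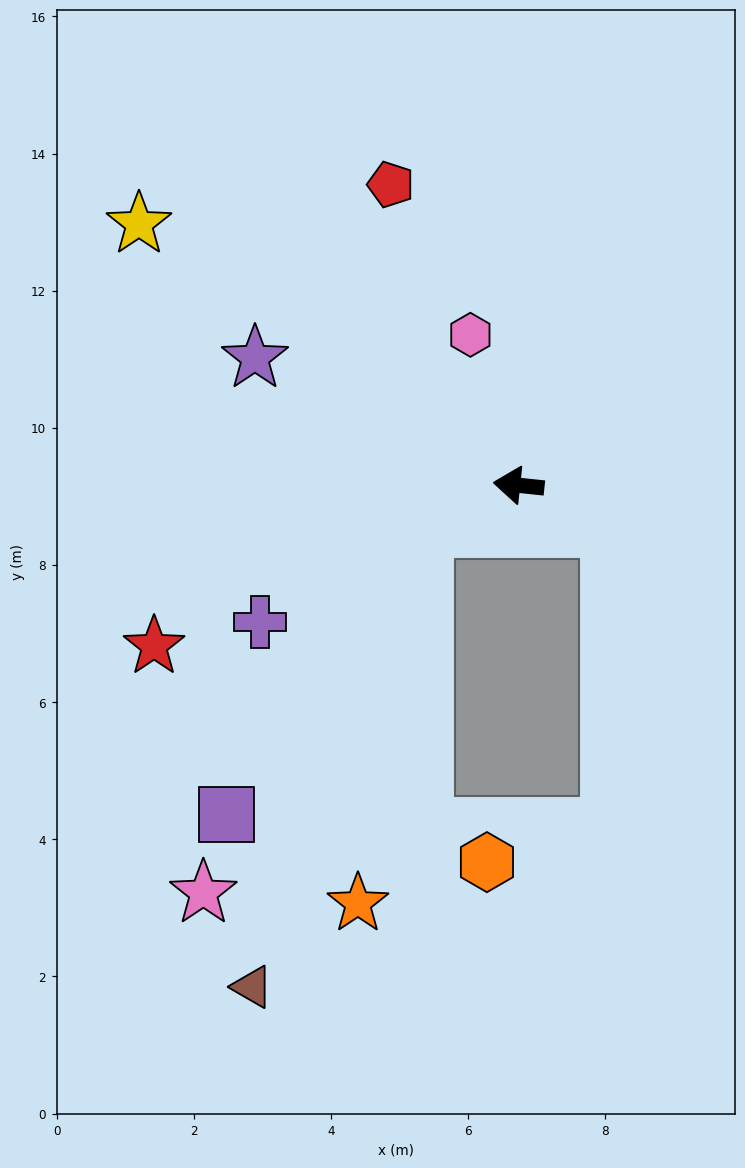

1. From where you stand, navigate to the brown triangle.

blocked — turn left 30°, forward 1.5 m, then turn left 46°, forward 7.1 m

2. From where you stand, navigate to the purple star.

turn right 20°, forward 4.3 m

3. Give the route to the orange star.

blocked — turn left 30°, forward 1.5 m, then turn left 56°, forward 5.6 m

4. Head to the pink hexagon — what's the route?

turn right 66°, forward 2.3 m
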